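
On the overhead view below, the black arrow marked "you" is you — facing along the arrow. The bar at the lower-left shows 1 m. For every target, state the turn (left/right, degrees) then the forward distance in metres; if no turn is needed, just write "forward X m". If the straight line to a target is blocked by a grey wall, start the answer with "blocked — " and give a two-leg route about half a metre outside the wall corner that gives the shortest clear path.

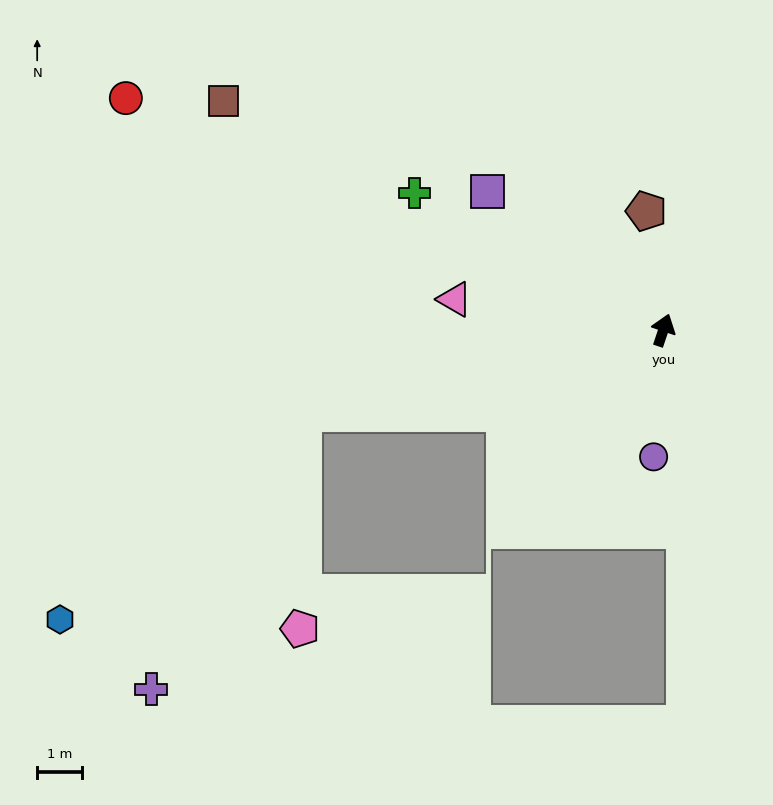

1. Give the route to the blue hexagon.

blocked — turn left 121°, forward 8.3 m, then turn left 28°, forward 7.2 m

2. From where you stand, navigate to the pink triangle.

turn left 100°, forward 4.7 m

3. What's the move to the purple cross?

blocked — turn left 121°, forward 8.3 m, then turn left 49°, forward 7.1 m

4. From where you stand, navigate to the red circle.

turn left 85°, forward 13.2 m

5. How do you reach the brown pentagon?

turn left 27°, forward 2.7 m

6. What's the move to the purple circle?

turn right 166°, forward 2.9 m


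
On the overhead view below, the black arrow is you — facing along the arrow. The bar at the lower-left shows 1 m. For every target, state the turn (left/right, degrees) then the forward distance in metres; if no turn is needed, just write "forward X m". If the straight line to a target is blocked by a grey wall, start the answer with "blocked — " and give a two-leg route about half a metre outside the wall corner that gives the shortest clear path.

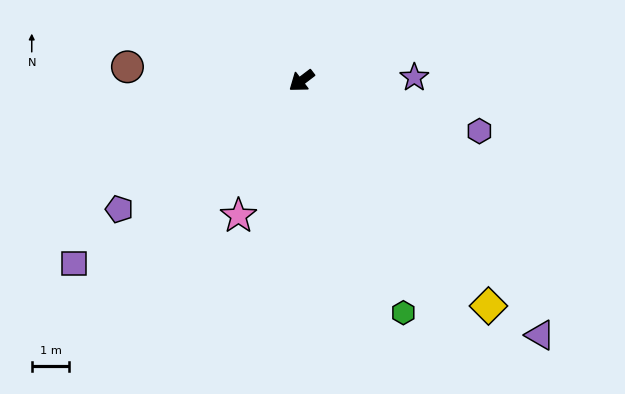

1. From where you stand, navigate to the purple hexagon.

turn left 127°, forward 4.9 m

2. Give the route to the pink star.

turn left 28°, forward 4.0 m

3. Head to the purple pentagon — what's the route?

turn right 2°, forward 5.9 m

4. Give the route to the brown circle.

turn right 42°, forward 4.6 m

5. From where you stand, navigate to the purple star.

turn left 144°, forward 3.0 m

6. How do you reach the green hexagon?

turn left 76°, forward 6.7 m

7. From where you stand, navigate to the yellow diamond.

turn left 92°, forward 7.8 m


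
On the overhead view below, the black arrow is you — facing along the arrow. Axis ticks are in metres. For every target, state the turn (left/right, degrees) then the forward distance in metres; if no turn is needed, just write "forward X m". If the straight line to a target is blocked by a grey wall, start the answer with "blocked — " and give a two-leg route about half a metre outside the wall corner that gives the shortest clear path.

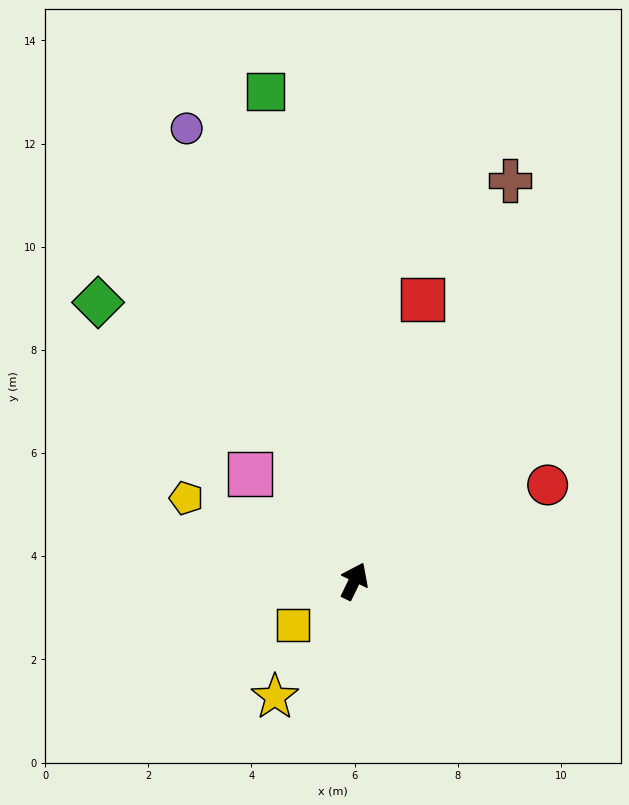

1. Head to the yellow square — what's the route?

turn left 152°, forward 1.5 m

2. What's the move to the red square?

turn left 12°, forward 5.6 m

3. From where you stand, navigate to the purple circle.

turn left 46°, forward 9.4 m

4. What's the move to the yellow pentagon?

turn left 90°, forward 3.6 m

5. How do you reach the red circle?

turn right 38°, forward 4.2 m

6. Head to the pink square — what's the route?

turn left 70°, forward 2.9 m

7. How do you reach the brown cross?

turn left 5°, forward 8.3 m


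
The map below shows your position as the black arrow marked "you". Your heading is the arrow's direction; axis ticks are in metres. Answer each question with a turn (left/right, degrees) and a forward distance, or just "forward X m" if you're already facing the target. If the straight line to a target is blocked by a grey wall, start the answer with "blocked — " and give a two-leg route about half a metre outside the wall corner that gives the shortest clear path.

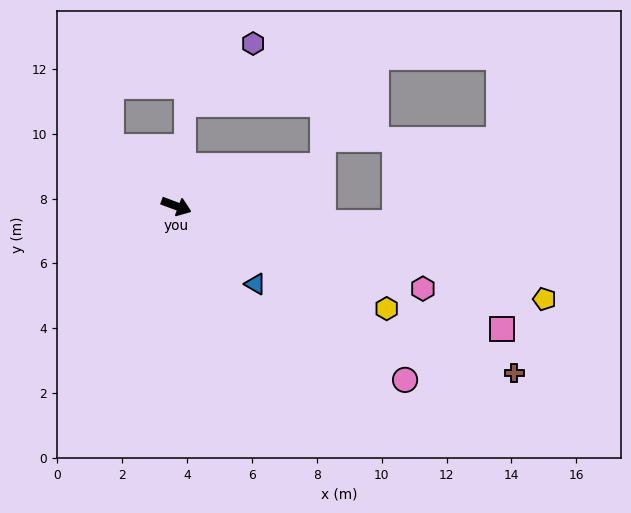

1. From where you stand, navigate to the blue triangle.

turn right 24°, forward 3.4 m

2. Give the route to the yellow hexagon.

turn right 5°, forward 7.2 m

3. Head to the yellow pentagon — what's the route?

turn left 6°, forward 11.7 m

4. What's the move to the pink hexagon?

turn left 2°, forward 8.0 m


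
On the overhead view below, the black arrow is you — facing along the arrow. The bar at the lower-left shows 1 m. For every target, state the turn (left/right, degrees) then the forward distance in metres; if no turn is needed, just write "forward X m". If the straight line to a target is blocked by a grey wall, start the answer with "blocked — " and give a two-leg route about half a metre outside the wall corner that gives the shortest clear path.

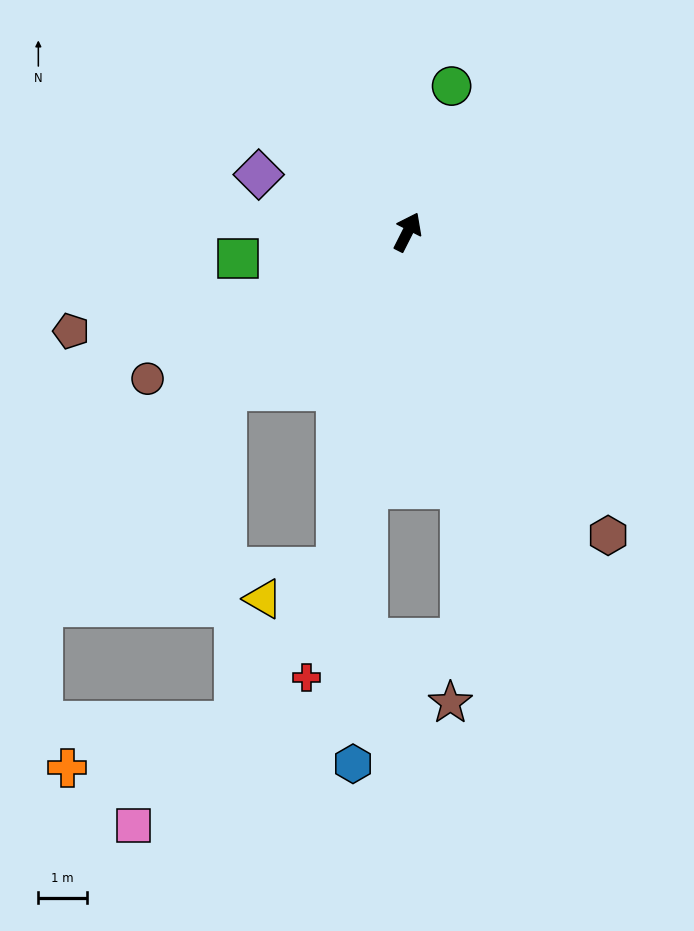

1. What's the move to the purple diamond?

turn left 96°, forward 3.3 m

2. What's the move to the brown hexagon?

turn right 120°, forward 7.5 m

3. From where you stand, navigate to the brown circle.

turn left 146°, forward 6.2 m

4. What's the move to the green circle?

turn left 10°, forward 3.2 m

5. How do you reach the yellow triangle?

blocked — turn right 165°, forward 7.1 m, then turn right 55°, forward 1.7 m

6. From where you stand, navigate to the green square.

turn left 126°, forward 3.6 m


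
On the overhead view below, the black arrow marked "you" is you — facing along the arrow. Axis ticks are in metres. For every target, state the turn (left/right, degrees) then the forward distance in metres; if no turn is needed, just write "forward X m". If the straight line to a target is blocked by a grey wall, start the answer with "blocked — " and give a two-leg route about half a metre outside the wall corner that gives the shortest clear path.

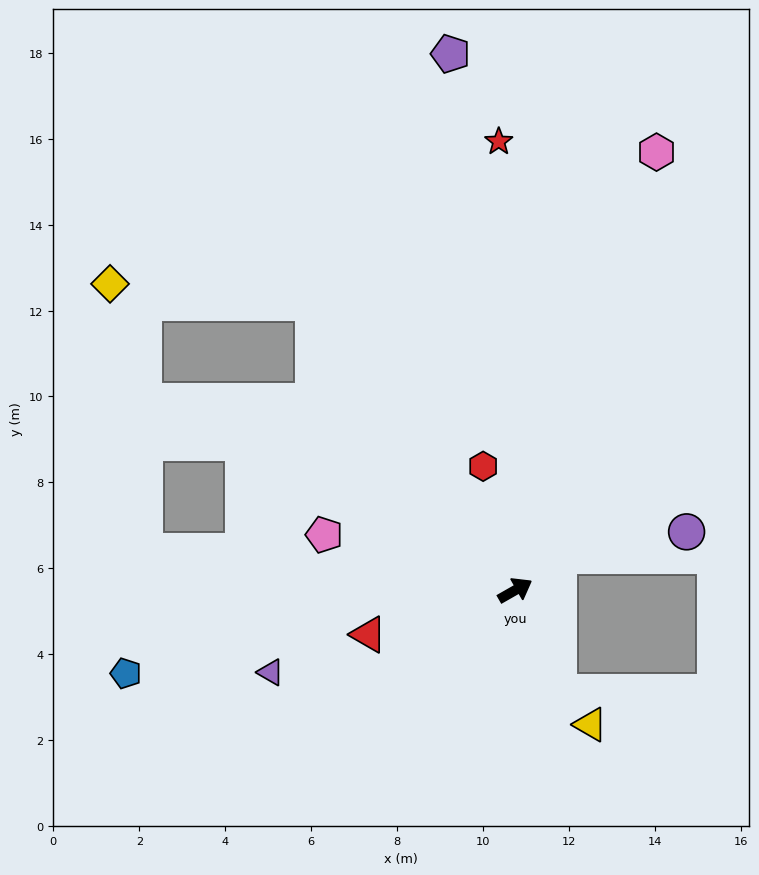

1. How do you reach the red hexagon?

turn left 75°, forward 3.0 m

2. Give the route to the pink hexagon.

turn left 42°, forward 10.7 m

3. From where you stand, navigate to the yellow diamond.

blocked — turn left 95°, forward 8.2 m, then turn left 50°, forward 4.7 m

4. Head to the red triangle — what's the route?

turn left 167°, forward 3.6 m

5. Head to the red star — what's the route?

turn left 62°, forward 10.4 m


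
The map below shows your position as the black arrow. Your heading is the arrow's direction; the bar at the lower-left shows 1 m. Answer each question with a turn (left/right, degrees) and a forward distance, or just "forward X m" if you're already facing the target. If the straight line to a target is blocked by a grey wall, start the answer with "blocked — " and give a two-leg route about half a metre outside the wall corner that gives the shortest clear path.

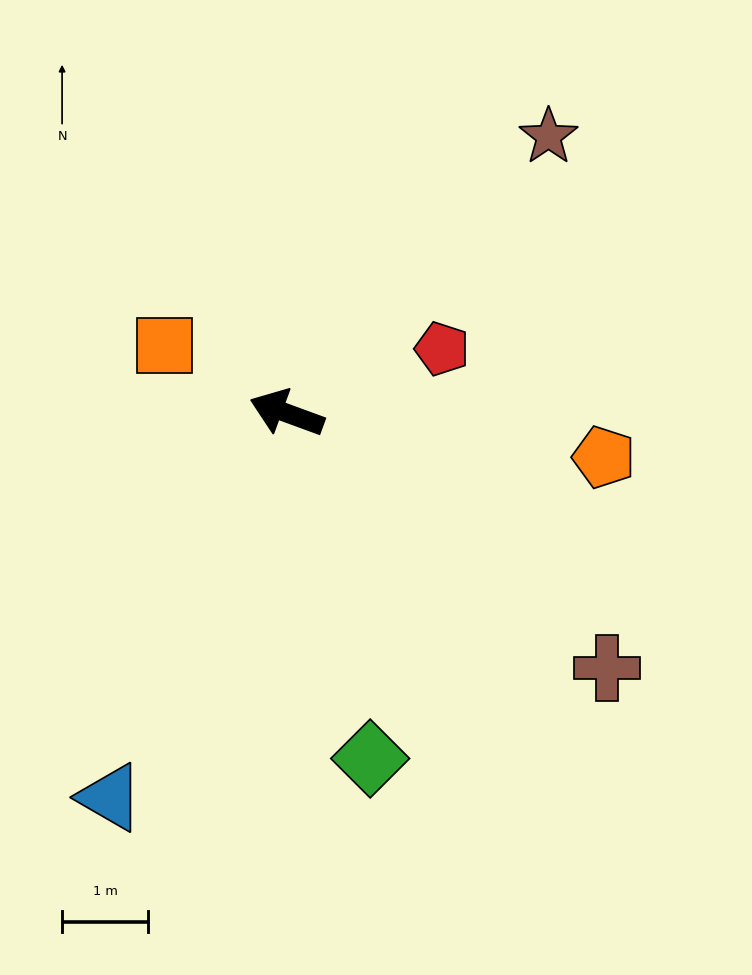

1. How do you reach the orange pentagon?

turn right 168°, forward 3.7 m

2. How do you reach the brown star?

turn right 113°, forward 4.4 m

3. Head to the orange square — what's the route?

turn right 9°, forward 1.6 m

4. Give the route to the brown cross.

turn left 162°, forward 4.7 m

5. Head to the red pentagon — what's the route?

turn right 137°, forward 1.9 m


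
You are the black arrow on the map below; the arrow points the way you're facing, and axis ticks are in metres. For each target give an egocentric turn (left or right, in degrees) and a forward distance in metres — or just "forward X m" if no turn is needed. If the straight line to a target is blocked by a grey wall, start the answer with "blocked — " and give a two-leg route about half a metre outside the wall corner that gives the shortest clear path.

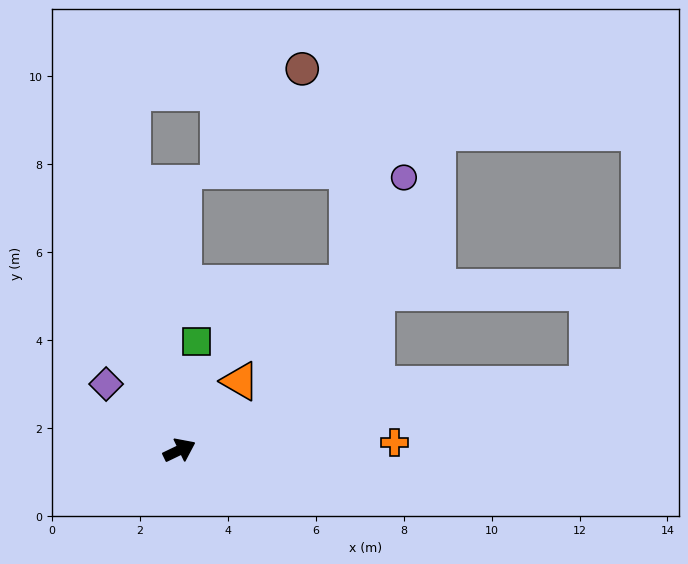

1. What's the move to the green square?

turn left 55°, forward 2.5 m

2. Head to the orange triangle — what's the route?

turn left 23°, forward 2.1 m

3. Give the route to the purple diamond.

turn left 112°, forward 2.2 m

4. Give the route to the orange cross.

turn right 24°, forward 4.9 m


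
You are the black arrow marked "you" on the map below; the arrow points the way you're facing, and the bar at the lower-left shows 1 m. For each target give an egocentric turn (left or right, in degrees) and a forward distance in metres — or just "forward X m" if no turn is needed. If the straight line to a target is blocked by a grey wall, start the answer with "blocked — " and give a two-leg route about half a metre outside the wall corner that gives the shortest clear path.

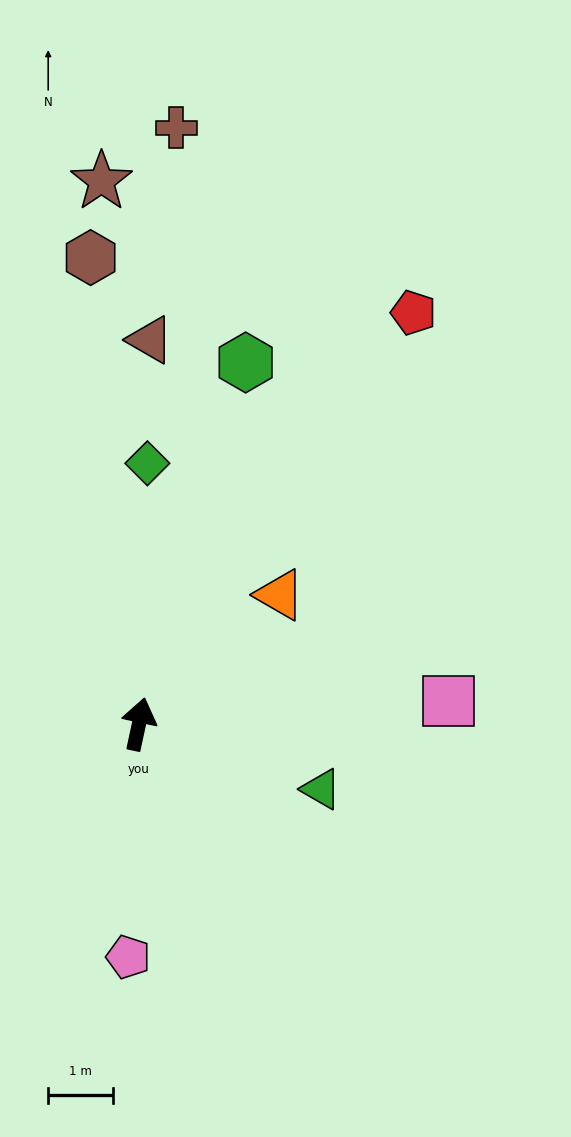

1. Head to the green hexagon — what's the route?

turn right 4°, forward 5.9 m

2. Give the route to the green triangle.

turn right 98°, forward 3.0 m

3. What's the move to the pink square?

turn right 74°, forward 4.8 m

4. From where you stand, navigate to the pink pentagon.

turn right 171°, forward 3.6 m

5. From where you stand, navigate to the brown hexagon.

turn left 18°, forward 7.3 m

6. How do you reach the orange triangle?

turn right 35°, forward 3.0 m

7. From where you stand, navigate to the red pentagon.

turn right 22°, forward 7.7 m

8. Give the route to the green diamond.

turn left 10°, forward 4.0 m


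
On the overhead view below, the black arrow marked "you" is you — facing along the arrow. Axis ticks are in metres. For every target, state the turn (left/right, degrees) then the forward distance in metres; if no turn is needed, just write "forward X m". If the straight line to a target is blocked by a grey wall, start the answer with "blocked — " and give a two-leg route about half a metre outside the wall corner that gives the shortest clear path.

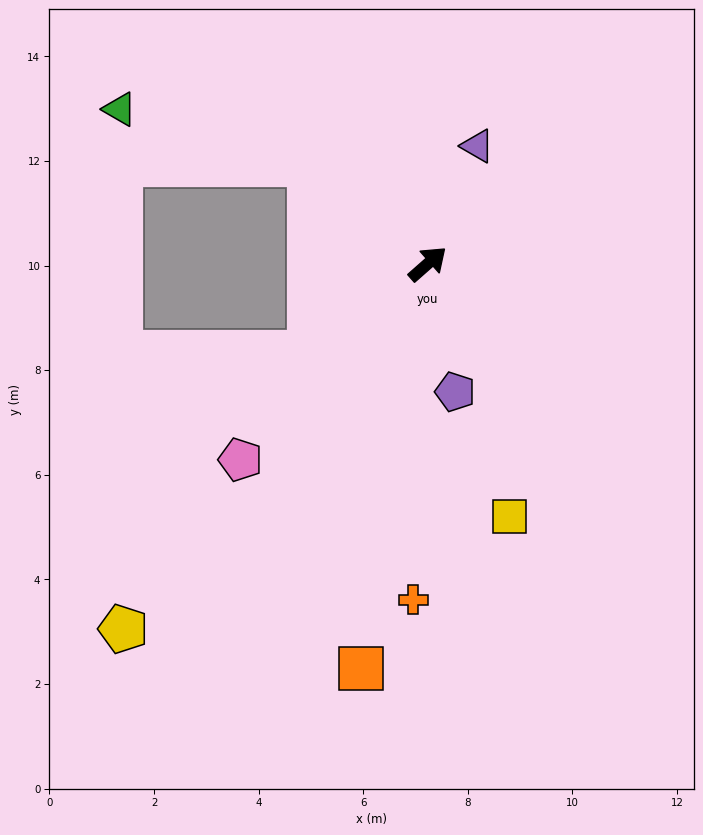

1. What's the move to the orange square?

turn right 141°, forward 7.8 m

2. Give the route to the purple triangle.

turn left 26°, forward 2.4 m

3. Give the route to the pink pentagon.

turn right 175°, forward 5.2 m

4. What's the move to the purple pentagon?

turn right 119°, forward 2.5 m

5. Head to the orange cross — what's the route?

turn right 134°, forward 6.4 m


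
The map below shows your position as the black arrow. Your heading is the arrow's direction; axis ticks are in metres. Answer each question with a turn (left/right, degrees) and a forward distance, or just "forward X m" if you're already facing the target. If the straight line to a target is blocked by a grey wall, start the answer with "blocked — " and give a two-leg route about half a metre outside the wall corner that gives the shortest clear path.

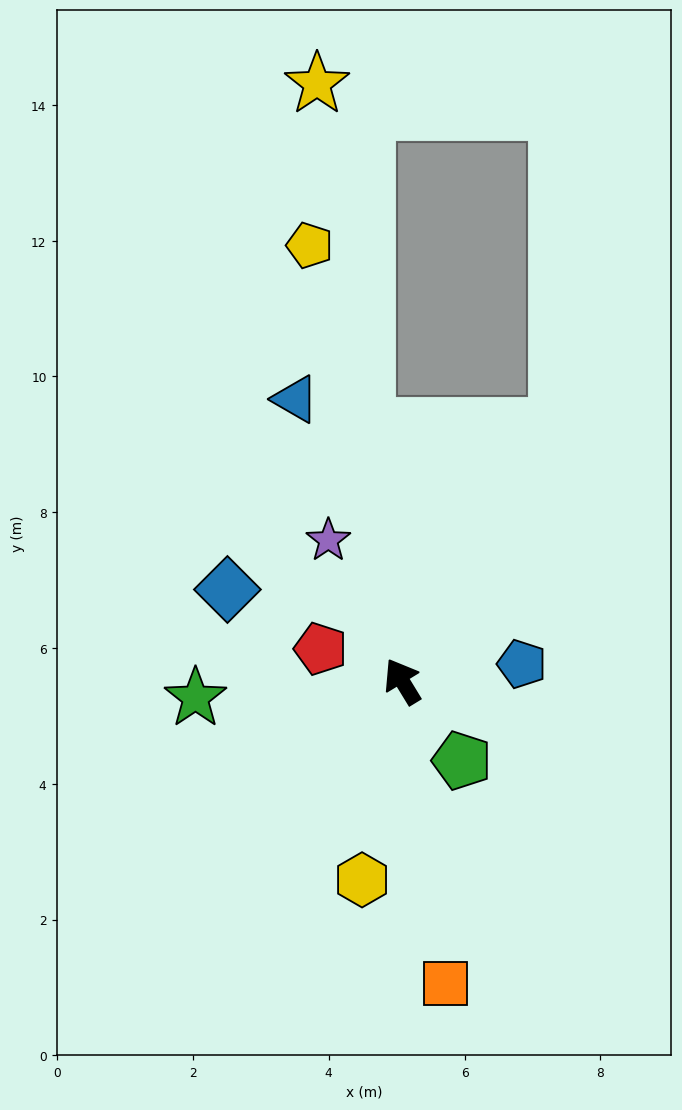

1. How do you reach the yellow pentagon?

turn right 19°, forward 6.6 m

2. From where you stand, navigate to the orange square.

turn left 157°, forward 4.5 m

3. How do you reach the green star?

turn left 63°, forward 3.1 m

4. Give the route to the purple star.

turn right 4°, forward 2.3 m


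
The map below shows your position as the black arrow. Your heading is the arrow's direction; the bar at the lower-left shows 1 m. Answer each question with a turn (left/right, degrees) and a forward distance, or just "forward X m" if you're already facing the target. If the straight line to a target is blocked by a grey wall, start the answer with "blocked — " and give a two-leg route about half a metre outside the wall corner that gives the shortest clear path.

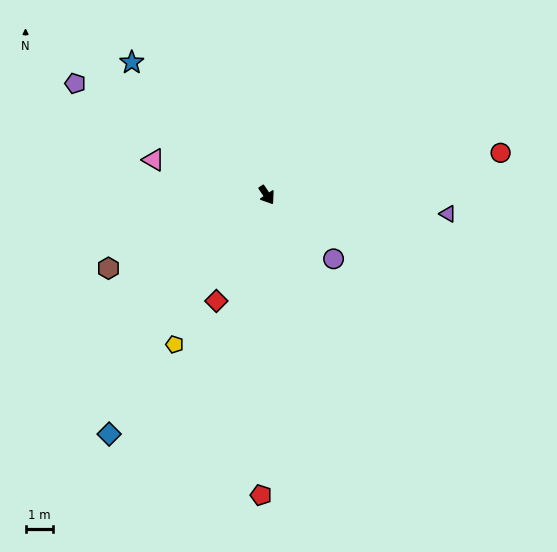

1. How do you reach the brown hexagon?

turn right 99°, forward 6.4 m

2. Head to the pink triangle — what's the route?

turn right 141°, forward 4.4 m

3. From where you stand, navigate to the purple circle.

turn left 12°, forward 3.4 m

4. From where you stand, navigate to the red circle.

turn left 66°, forward 8.7 m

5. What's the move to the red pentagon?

turn right 35°, forward 11.0 m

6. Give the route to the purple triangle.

turn left 50°, forward 6.7 m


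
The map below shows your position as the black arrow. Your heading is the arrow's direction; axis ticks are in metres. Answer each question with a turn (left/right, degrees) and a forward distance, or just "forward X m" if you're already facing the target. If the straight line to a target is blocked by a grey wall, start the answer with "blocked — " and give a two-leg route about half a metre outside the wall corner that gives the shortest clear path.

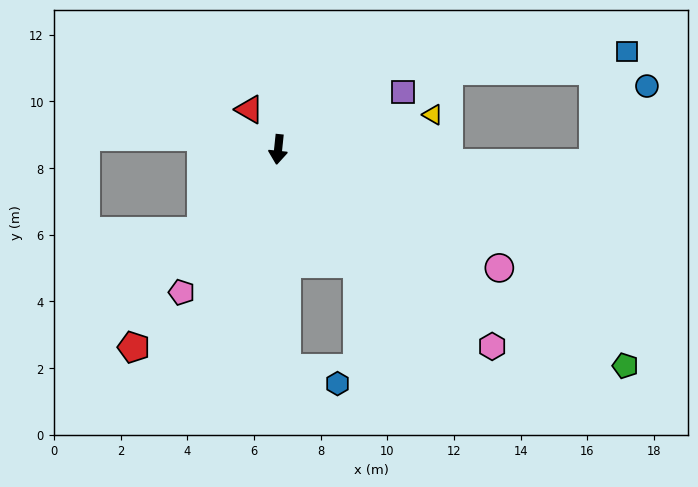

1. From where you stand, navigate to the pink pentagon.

turn right 28°, forward 5.2 m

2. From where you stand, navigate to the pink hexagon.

turn left 53°, forward 8.7 m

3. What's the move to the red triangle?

turn right 138°, forward 1.5 m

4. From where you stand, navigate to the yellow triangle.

turn left 109°, forward 4.8 m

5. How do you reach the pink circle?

turn left 68°, forward 7.5 m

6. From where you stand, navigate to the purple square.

turn left 121°, forward 4.1 m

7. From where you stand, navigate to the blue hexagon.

blocked — turn left 8°, forward 6.6 m, then turn left 70°, forward 1.6 m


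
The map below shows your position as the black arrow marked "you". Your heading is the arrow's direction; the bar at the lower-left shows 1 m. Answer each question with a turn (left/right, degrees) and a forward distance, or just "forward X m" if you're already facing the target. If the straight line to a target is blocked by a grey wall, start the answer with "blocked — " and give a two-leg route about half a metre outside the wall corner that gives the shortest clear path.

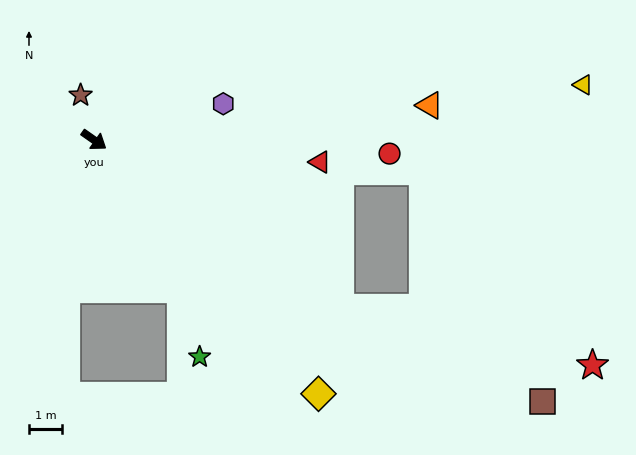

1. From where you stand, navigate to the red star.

blocked — forward 8.9 m, then turn left 22°, forward 7.8 m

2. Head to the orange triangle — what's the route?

turn left 41°, forward 10.1 m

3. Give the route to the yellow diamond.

turn right 14°, forward 10.2 m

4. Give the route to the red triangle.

turn left 29°, forward 6.8 m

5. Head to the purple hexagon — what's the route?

turn left 51°, forward 4.0 m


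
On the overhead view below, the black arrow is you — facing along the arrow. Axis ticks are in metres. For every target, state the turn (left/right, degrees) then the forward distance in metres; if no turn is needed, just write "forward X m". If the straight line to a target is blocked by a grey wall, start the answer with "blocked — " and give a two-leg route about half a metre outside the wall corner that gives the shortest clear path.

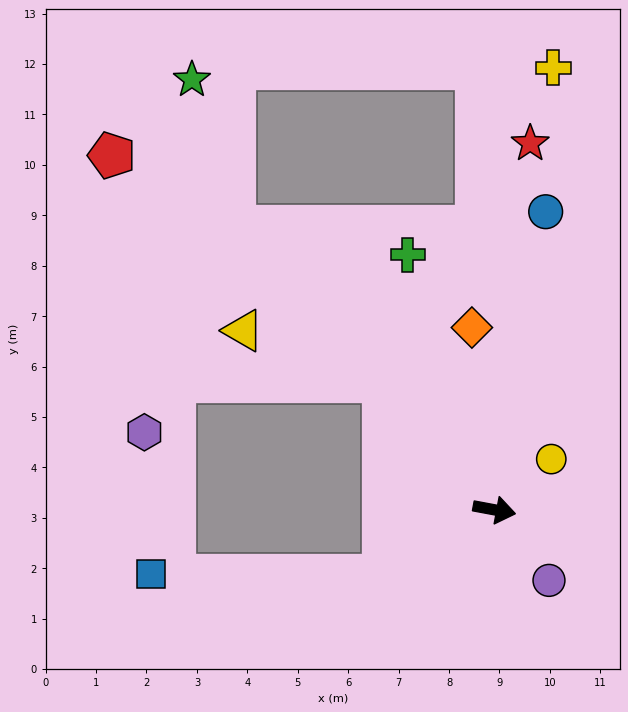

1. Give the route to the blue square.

blocked — turn right 138°, forward 2.5 m, then turn right 32°, forward 4.6 m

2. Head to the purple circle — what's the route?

turn right 42°, forward 1.8 m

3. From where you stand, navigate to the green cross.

turn left 119°, forward 5.3 m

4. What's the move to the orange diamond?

turn left 108°, forward 3.6 m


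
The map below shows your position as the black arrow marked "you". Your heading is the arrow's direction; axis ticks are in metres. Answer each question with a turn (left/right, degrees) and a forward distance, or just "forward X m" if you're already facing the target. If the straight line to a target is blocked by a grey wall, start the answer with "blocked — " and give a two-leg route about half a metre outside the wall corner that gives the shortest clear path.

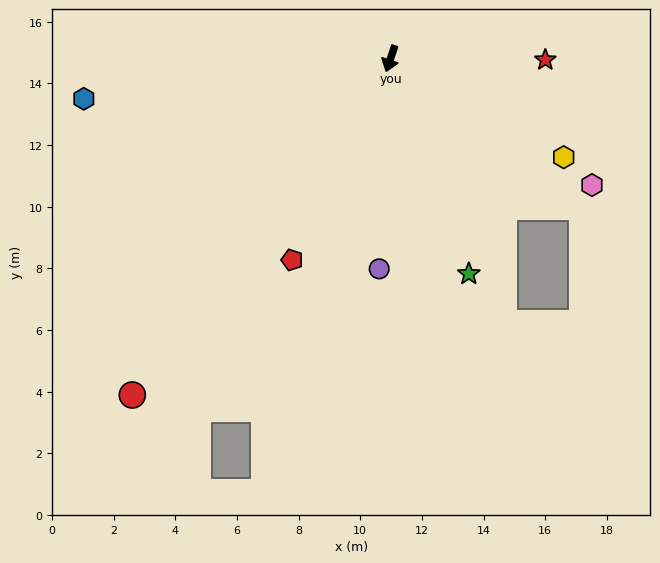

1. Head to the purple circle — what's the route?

turn left 16°, forward 6.8 m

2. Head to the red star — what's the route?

turn left 108°, forward 5.0 m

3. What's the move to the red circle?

turn right 19°, forward 13.8 m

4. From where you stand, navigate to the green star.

turn left 39°, forward 7.4 m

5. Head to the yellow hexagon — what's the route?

turn left 79°, forward 6.5 m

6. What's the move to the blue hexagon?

turn right 64°, forward 10.0 m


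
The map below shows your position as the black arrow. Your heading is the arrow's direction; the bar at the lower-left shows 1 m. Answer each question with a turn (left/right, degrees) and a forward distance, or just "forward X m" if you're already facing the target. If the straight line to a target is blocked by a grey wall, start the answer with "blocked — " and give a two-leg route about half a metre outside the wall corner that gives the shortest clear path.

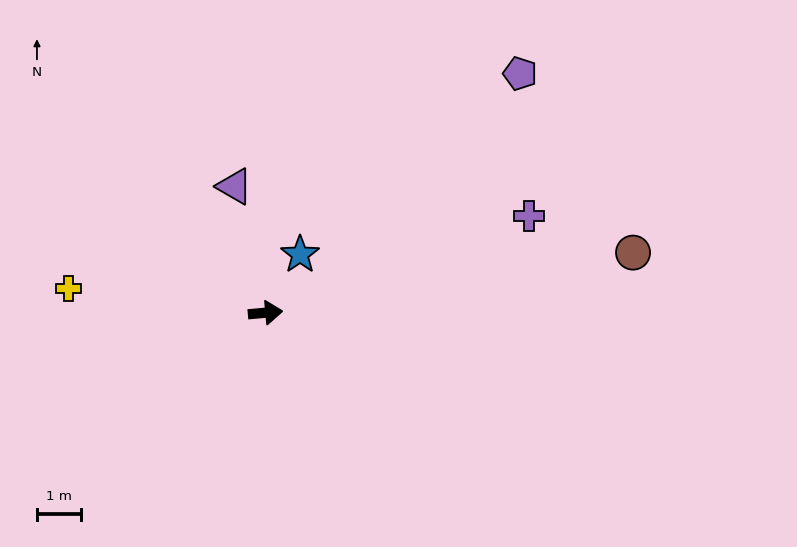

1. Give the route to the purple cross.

turn left 15°, forward 6.4 m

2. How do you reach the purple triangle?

turn left 99°, forward 3.0 m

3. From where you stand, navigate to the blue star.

turn left 54°, forward 1.6 m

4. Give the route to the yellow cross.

turn left 168°, forward 4.6 m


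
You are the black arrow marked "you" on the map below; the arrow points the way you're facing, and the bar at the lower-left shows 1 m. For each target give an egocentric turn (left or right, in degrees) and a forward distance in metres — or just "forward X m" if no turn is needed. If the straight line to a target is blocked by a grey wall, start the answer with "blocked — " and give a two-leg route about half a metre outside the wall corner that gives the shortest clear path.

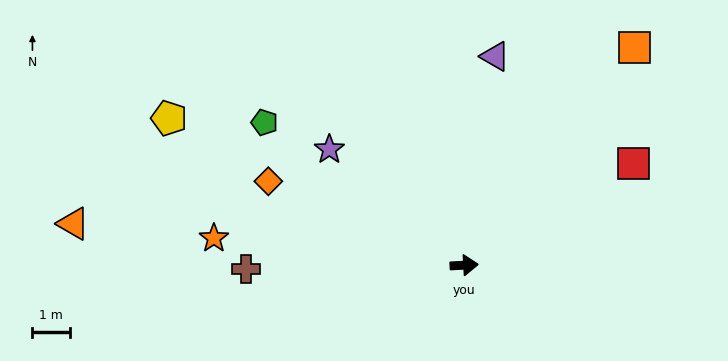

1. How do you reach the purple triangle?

turn left 78°, forward 5.6 m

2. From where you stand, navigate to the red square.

turn left 28°, forward 5.2 m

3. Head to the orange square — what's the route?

turn left 49°, forward 7.4 m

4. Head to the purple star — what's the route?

turn left 136°, forward 4.7 m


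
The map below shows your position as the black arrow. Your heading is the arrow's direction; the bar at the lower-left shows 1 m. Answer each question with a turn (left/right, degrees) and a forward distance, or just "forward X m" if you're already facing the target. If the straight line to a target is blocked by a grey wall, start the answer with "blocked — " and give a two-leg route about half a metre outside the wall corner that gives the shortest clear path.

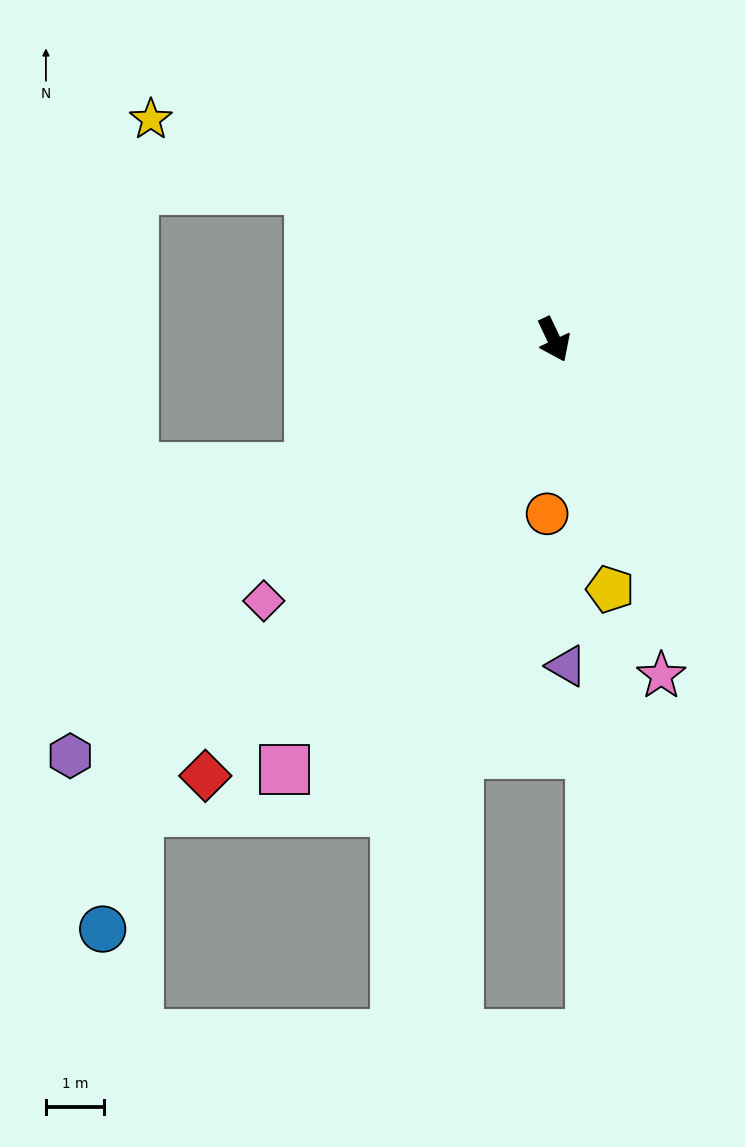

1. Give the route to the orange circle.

turn right 28°, forward 3.0 m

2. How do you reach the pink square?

turn right 57°, forward 8.7 m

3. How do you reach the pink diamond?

turn right 73°, forward 6.7 m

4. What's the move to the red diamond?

turn right 64°, forward 9.6 m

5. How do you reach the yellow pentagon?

turn right 13°, forward 4.4 m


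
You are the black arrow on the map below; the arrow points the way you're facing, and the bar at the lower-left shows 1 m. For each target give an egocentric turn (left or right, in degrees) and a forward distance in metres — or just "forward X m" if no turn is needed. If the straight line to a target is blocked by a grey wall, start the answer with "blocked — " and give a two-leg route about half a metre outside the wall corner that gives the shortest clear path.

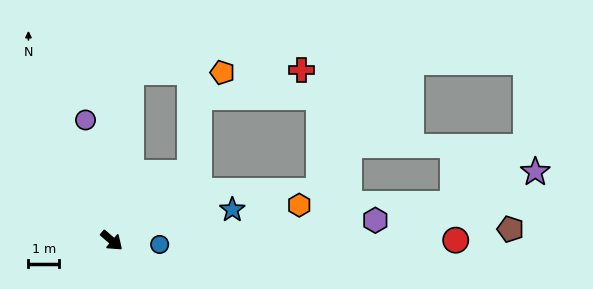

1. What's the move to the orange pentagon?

blocked — turn left 124°, forward 5.5 m, then turn right 83°, forward 3.0 m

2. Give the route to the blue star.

turn left 55°, forward 4.1 m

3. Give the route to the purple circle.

turn left 143°, forward 4.0 m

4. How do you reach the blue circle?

turn left 36°, forward 1.6 m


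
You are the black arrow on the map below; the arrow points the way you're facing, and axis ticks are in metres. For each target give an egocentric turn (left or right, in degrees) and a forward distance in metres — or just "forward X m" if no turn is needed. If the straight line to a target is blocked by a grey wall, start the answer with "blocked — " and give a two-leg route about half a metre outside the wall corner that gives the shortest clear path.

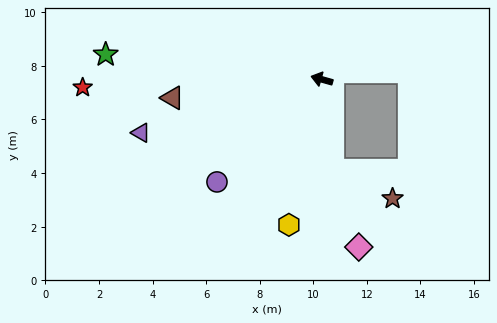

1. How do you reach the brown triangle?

turn left 23°, forward 5.6 m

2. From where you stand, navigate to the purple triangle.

turn left 32°, forward 7.0 m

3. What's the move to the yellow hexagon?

turn left 93°, forward 5.6 m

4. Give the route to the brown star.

blocked — turn left 113°, forward 3.4 m, then turn left 57°, forward 2.5 m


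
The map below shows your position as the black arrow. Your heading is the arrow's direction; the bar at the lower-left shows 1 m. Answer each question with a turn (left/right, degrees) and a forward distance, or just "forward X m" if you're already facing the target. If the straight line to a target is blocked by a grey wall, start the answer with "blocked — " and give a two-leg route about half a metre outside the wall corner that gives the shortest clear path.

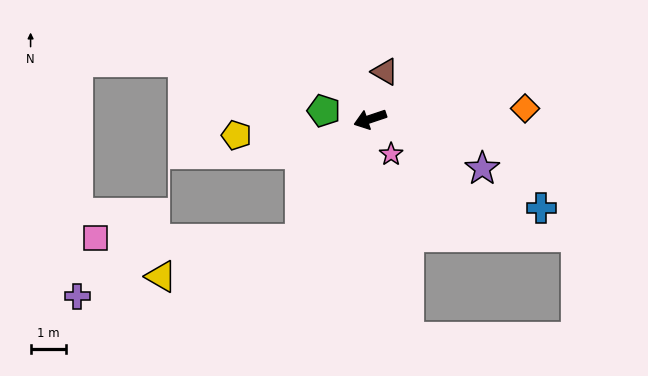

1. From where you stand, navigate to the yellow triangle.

blocked — turn left 41°, forward 3.9 m, then turn right 45°, forward 4.1 m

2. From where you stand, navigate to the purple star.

turn left 138°, forward 3.5 m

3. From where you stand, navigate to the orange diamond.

turn left 165°, forward 4.4 m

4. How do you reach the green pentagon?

turn right 29°, forward 1.3 m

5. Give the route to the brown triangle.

turn right 126°, forward 1.4 m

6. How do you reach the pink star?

turn left 102°, forward 1.2 m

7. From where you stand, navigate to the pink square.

blocked — turn left 41°, forward 3.9 m, then turn right 60°, forward 5.8 m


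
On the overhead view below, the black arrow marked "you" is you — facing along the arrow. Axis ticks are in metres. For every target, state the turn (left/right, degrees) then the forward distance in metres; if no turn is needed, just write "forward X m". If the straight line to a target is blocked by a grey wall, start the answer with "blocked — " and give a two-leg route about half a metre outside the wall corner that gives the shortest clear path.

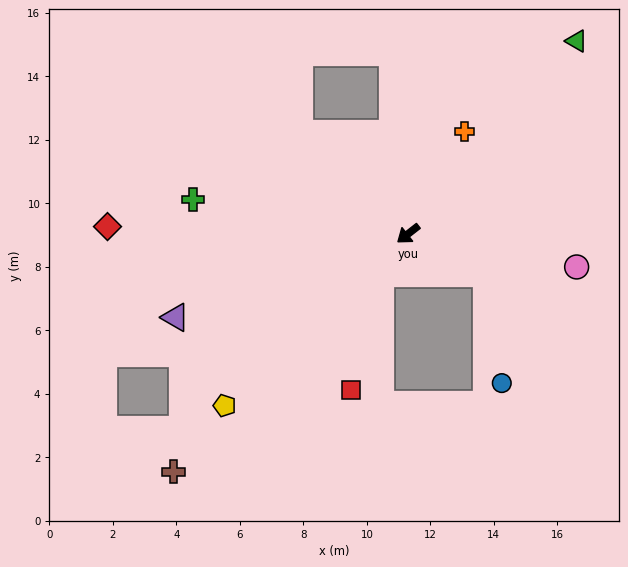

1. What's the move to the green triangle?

turn right 169°, forward 8.1 m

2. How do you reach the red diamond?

turn right 39°, forward 9.5 m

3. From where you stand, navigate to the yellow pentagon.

turn left 5°, forward 7.9 m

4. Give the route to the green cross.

turn right 47°, forward 6.9 m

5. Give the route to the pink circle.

turn left 131°, forward 5.4 m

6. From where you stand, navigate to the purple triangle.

turn right 18°, forward 7.8 m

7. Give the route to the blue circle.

blocked — turn left 115°, forward 2.8 m, then turn right 55°, forward 3.5 m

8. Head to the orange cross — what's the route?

turn right 157°, forward 3.7 m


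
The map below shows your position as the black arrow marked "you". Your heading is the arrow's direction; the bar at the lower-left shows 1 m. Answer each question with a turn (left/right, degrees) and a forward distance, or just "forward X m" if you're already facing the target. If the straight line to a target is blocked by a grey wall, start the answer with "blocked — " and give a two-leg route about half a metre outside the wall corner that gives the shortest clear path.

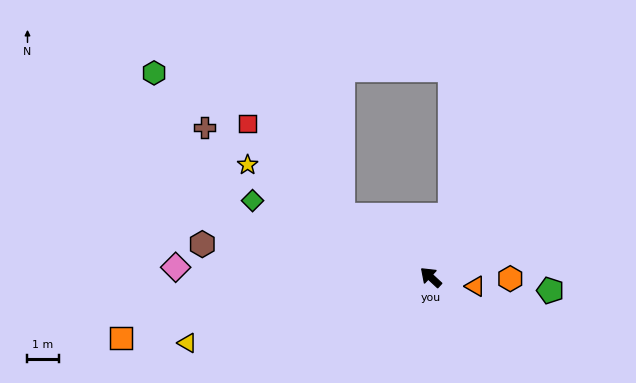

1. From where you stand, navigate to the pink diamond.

turn left 41°, forward 8.2 m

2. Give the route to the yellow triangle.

turn left 58°, forward 8.1 m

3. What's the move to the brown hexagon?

turn left 35°, forward 7.4 m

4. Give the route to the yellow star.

turn left 11°, forward 6.9 m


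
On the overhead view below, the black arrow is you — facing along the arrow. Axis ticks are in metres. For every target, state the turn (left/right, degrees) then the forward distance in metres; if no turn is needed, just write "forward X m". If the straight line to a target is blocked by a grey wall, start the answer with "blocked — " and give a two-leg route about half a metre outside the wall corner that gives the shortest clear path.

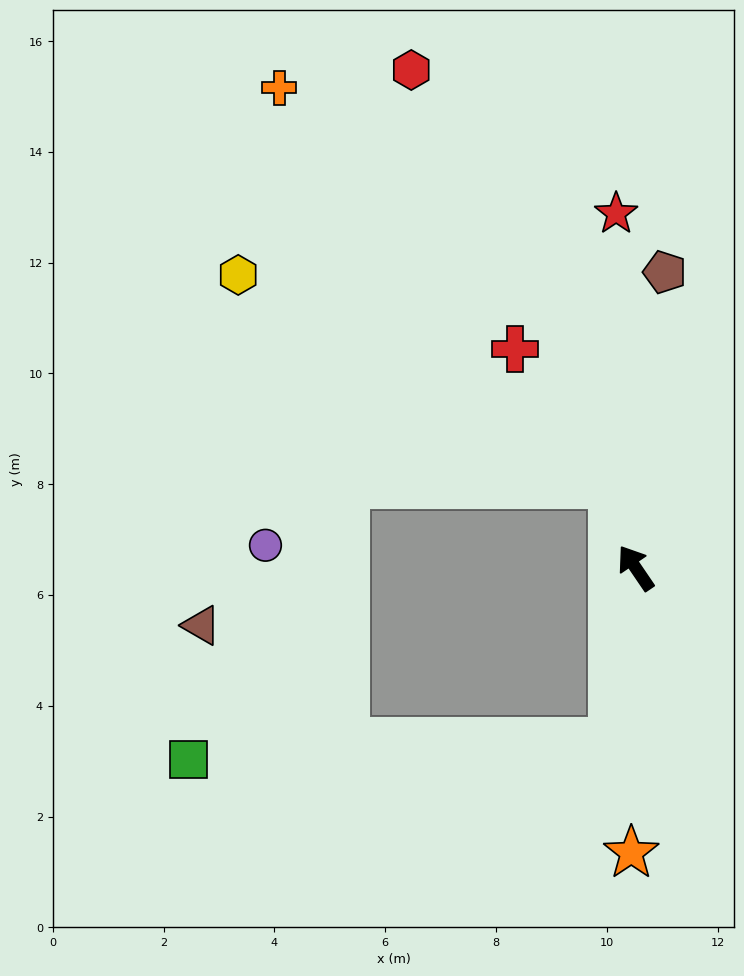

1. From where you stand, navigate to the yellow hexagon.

blocked — turn right 18°, forward 1.6 m, then turn left 44°, forward 7.7 m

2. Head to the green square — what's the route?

blocked — turn left 138°, forward 3.2 m, then turn right 80°, forward 7.7 m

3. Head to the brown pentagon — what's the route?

turn right 40°, forward 5.4 m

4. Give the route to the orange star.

turn left 145°, forward 5.1 m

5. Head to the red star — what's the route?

turn right 31°, forward 6.4 m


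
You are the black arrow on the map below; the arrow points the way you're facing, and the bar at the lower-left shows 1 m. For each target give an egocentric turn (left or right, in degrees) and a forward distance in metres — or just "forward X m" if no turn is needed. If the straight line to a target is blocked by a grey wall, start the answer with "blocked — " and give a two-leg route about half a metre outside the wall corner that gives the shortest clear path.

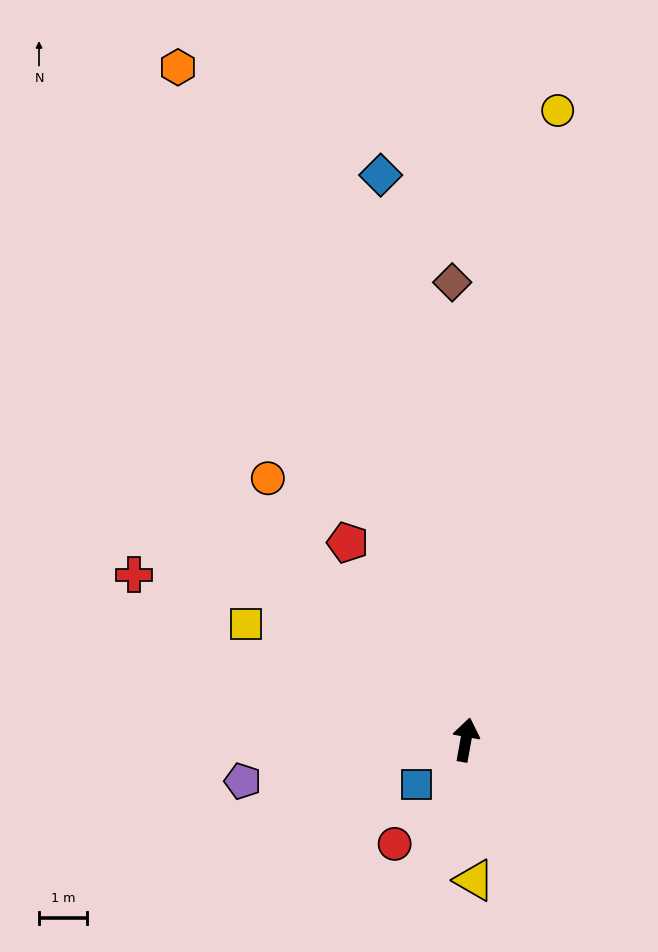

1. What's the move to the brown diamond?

turn left 12°, forward 9.5 m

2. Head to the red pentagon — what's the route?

turn left 41°, forward 4.8 m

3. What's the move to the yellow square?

turn left 72°, forward 5.2 m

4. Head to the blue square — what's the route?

turn left 142°, forward 1.4 m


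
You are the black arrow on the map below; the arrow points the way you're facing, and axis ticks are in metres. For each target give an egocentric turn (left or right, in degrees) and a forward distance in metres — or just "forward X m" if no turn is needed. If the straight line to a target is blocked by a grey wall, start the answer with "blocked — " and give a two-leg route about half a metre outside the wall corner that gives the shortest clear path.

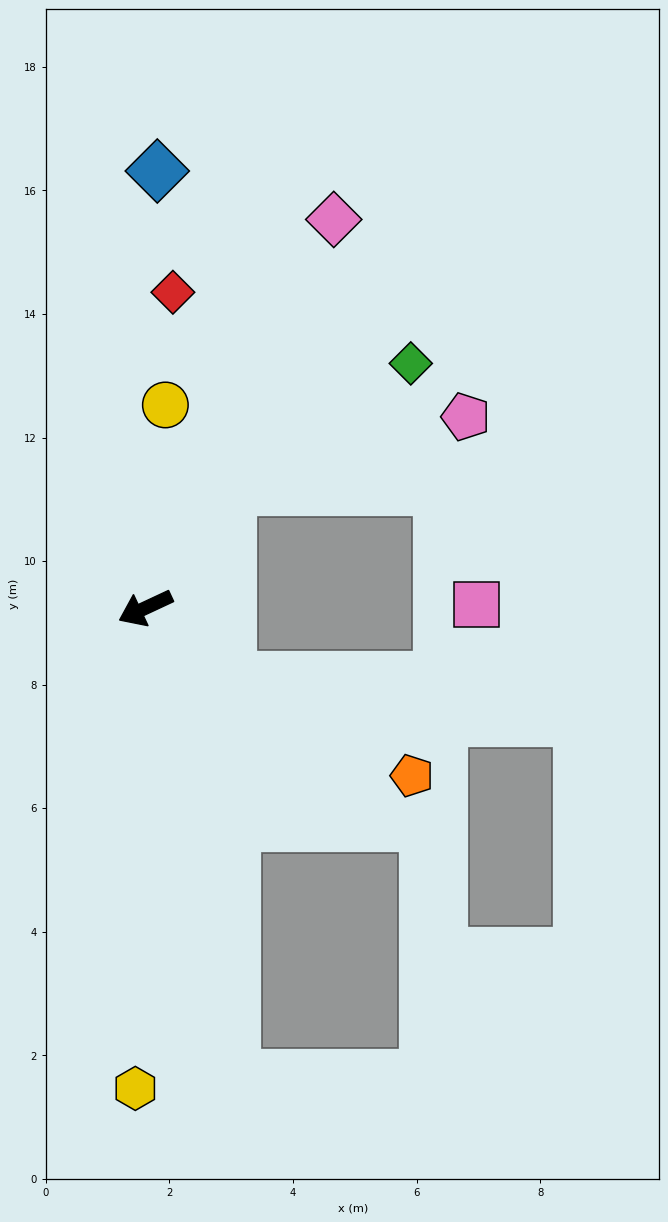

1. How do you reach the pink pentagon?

blocked — turn right 151°, forward 2.4 m, then turn right 37°, forward 4.0 m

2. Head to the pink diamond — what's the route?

turn right 141°, forward 7.0 m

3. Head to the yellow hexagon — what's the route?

turn left 64°, forward 7.8 m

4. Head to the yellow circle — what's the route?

turn right 121°, forward 3.3 m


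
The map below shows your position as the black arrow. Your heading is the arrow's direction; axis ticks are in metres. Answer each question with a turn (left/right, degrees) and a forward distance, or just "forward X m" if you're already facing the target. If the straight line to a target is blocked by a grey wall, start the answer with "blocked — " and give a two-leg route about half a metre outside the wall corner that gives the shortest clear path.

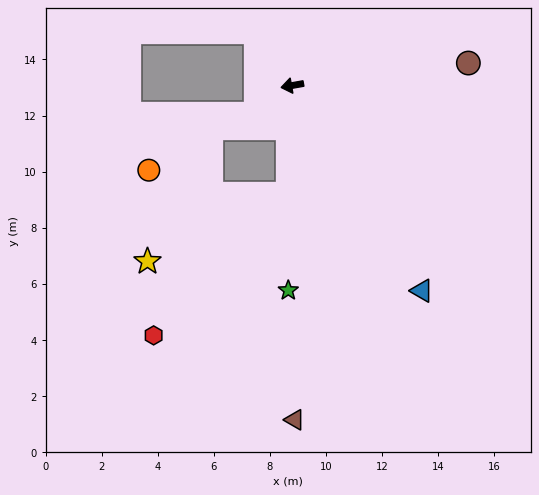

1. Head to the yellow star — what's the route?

blocked — turn left 77°, forward 3.9 m, then turn right 61°, forward 5.5 m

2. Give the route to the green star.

turn left 79°, forward 7.3 m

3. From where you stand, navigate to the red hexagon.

blocked — turn left 77°, forward 3.9 m, then turn right 40°, forward 6.9 m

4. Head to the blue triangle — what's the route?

turn left 112°, forward 8.7 m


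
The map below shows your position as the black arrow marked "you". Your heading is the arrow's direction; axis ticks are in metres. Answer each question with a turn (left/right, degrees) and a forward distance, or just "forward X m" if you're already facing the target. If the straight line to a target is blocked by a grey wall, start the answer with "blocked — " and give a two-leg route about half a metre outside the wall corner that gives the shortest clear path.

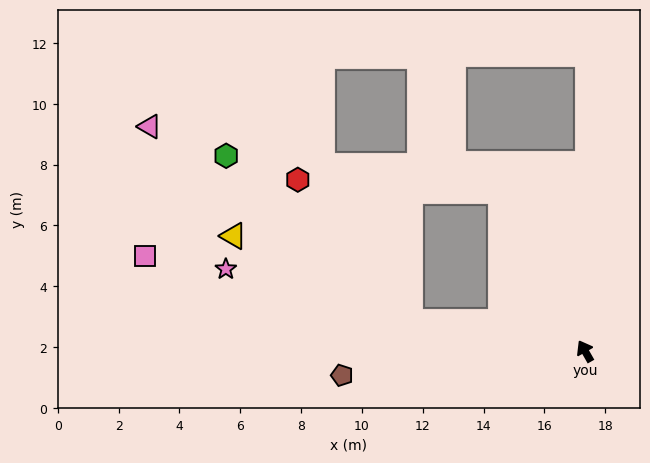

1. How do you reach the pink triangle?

blocked — turn left 51°, forward 5.8 m, then turn right 27°, forward 10.7 m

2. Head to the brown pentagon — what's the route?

turn left 66°, forward 8.0 m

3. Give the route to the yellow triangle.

blocked — turn left 51°, forward 5.8 m, then turn right 16°, forward 6.4 m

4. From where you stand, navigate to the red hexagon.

blocked — turn left 51°, forward 5.8 m, then turn right 42°, forward 5.9 m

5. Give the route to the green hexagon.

blocked — turn left 51°, forward 5.8 m, then turn right 33°, forward 8.1 m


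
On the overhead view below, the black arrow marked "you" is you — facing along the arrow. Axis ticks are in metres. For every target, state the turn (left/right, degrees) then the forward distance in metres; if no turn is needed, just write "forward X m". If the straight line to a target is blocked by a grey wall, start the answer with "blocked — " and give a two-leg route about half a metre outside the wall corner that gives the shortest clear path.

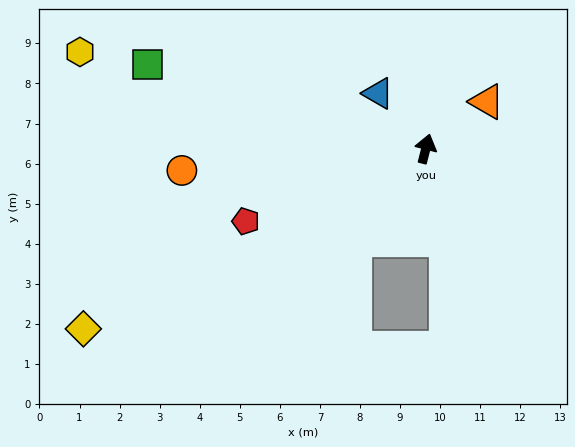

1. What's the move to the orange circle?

turn left 109°, forward 6.1 m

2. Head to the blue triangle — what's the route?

turn left 55°, forward 1.8 m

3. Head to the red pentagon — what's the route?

turn left 126°, forward 4.8 m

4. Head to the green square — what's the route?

turn left 87°, forward 7.3 m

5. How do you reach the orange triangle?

turn right 38°, forward 1.9 m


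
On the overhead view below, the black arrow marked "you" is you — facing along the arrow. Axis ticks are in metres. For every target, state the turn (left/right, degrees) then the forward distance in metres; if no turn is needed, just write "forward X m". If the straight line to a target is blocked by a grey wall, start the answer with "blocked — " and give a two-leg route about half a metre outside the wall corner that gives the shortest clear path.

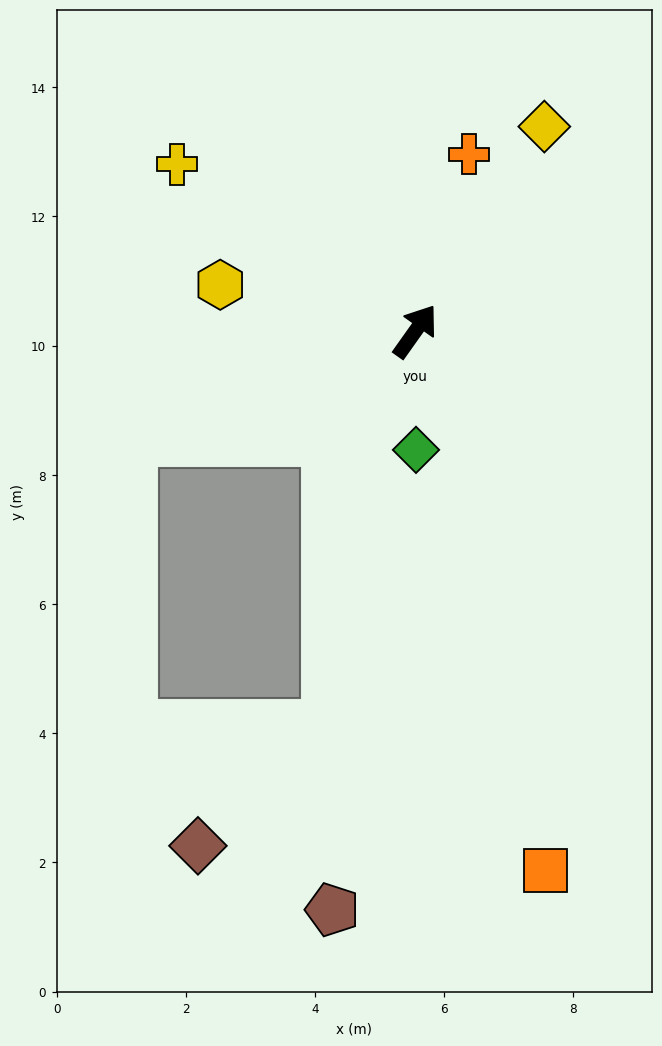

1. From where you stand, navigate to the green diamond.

turn right 144°, forward 1.8 m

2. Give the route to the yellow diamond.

turn left 3°, forward 3.7 m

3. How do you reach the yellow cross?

turn left 90°, forward 4.5 m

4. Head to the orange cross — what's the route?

turn left 18°, forward 2.9 m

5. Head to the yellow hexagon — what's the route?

turn left 112°, forward 3.1 m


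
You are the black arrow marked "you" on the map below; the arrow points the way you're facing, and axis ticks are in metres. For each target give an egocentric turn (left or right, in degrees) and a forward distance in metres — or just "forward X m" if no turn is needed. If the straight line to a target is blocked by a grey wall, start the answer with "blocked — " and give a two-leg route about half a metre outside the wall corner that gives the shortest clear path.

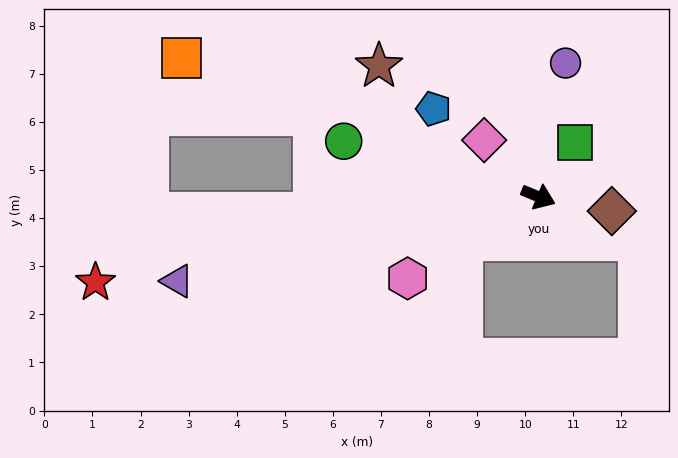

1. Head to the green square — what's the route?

turn left 78°, forward 1.4 m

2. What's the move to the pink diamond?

turn left 156°, forward 1.6 m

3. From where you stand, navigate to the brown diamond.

turn left 11°, forward 1.6 m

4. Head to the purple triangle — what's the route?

turn right 144°, forward 7.7 m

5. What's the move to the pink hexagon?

turn right 126°, forward 3.2 m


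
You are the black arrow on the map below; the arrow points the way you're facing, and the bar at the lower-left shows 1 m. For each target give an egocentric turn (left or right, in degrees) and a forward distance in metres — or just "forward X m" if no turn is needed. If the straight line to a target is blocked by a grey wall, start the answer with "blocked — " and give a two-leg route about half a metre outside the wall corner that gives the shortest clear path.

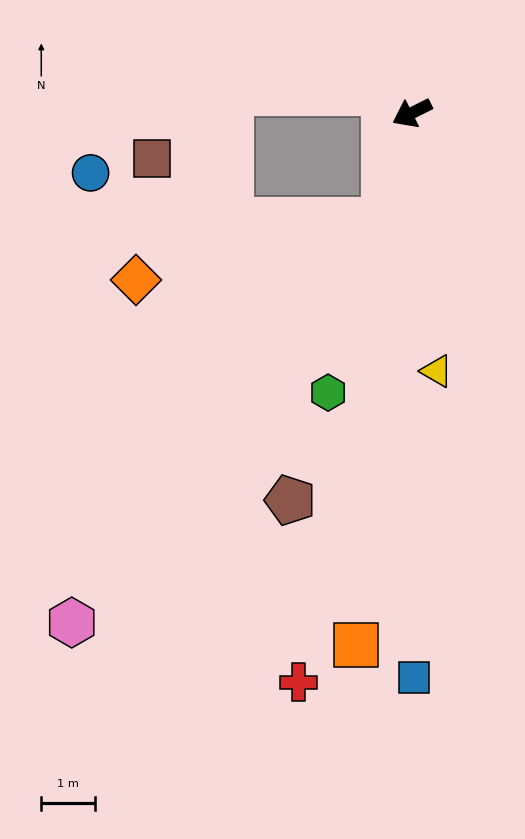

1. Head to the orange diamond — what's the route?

blocked — turn left 49°, forward 2.1 m, then turn right 62°, forward 4.8 m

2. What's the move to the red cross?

turn left 52°, forward 10.8 m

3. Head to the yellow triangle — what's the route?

turn left 69°, forward 4.8 m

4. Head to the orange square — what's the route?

turn left 57°, forward 10.0 m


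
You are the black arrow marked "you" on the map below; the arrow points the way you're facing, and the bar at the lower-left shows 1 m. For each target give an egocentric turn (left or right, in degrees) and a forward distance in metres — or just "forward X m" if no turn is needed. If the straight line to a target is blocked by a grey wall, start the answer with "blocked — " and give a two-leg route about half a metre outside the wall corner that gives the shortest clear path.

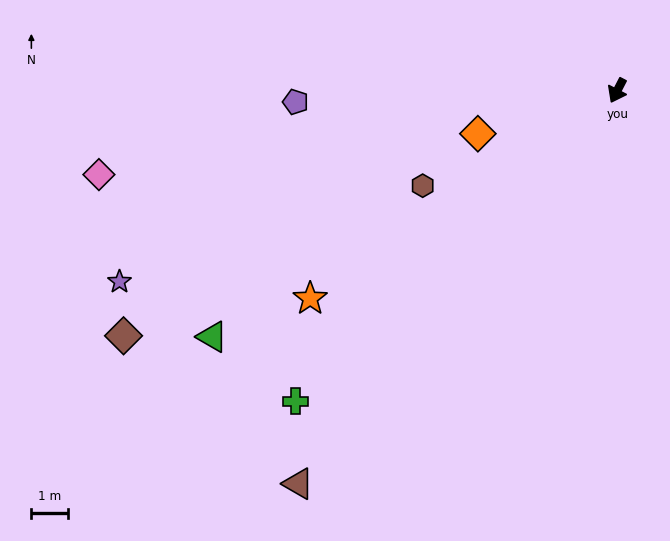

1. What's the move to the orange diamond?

turn right 46°, forward 4.0 m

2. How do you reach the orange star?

turn right 29°, forward 10.2 m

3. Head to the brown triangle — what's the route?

turn right 12°, forward 14.0 m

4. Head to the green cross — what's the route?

turn right 19°, forward 12.4 m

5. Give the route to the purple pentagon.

turn right 61°, forward 8.9 m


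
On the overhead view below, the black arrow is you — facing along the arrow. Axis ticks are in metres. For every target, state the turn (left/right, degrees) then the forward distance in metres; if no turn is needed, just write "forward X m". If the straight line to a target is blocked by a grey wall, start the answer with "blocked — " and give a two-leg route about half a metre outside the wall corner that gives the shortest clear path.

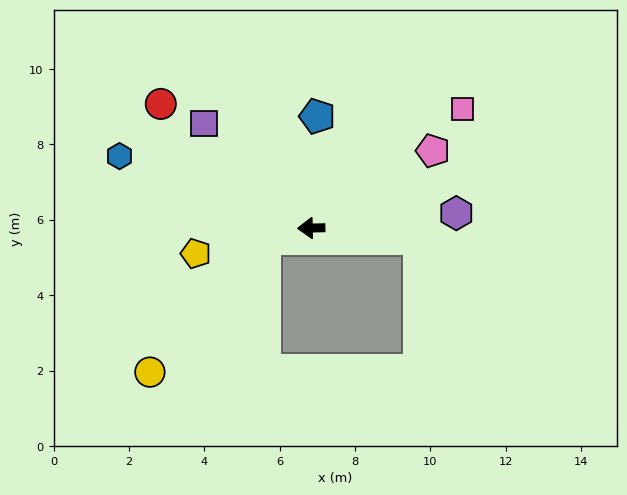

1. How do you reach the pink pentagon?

turn right 149°, forward 3.8 m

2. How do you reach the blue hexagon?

turn right 22°, forward 5.4 m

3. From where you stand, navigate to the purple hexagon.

turn right 175°, forward 3.9 m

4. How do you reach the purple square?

turn right 45°, forward 4.0 m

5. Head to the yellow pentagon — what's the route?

turn left 11°, forward 3.1 m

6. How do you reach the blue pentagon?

turn right 94°, forward 3.0 m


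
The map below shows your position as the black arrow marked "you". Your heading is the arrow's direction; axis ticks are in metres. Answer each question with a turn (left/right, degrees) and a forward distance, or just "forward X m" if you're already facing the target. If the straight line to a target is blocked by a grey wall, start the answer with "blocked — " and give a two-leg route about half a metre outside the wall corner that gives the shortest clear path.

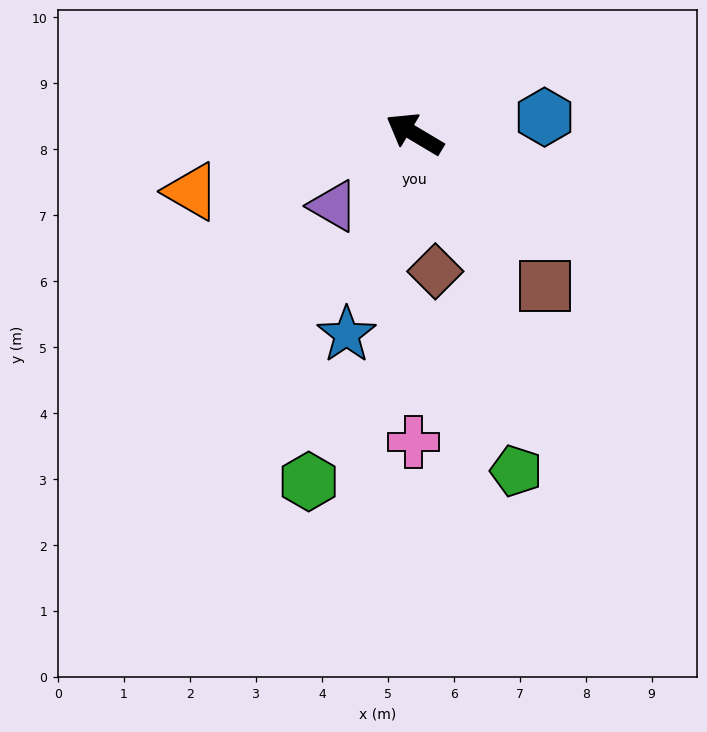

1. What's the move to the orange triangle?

turn left 45°, forward 3.5 m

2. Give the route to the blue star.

turn left 102°, forward 3.2 m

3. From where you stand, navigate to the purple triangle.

turn left 72°, forward 1.6 m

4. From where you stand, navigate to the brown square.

turn left 161°, forward 3.0 m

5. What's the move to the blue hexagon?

turn right 142°, forward 2.0 m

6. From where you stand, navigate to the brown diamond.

turn left 129°, forward 2.1 m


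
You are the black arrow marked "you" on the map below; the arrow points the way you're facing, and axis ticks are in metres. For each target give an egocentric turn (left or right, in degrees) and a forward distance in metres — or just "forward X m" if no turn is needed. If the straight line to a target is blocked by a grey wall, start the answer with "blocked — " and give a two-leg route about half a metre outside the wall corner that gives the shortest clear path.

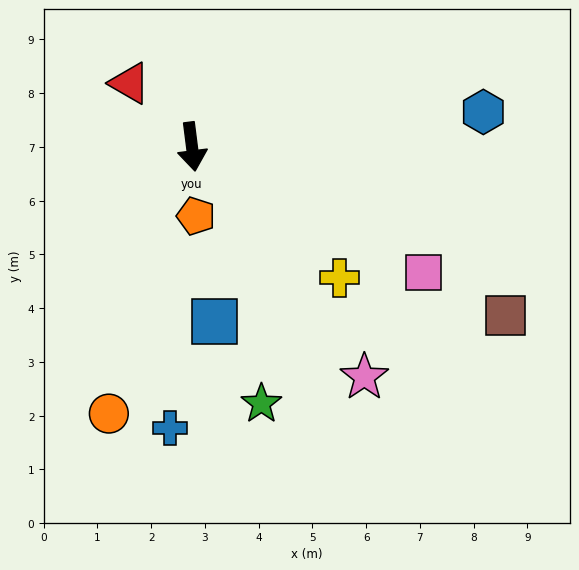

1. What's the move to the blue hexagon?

turn left 90°, forward 5.5 m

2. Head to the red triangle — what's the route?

turn right 143°, forward 1.7 m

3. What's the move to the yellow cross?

turn left 41°, forward 3.7 m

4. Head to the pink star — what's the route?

turn left 30°, forward 5.4 m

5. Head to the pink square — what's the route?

turn left 54°, forward 4.9 m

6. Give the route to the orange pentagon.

turn right 4°, forward 1.3 m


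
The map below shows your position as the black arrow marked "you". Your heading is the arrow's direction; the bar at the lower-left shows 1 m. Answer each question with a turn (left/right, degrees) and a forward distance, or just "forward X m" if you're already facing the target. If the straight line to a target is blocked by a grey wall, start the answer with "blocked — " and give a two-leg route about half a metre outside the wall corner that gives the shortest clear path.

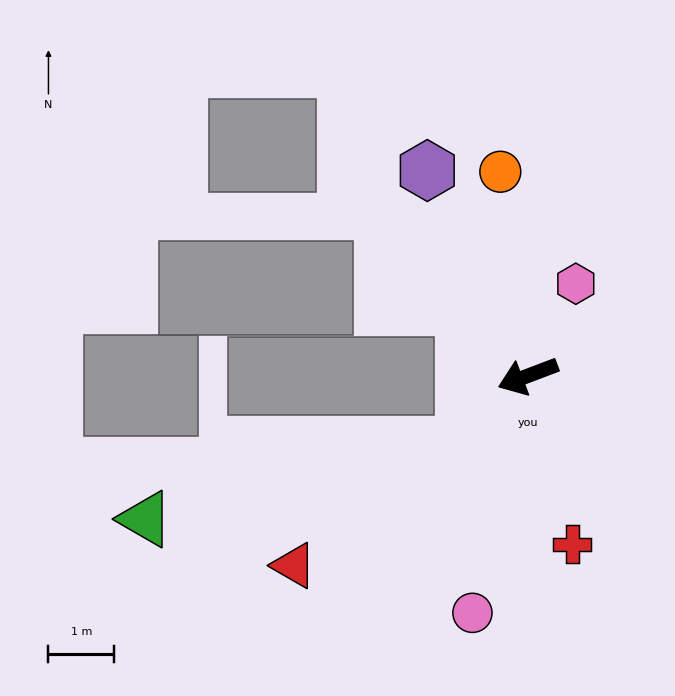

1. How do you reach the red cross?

turn left 84°, forward 2.6 m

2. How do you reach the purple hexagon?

turn right 85°, forward 3.5 m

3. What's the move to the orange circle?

turn right 103°, forward 3.1 m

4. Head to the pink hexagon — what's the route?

turn right 138°, forward 1.6 m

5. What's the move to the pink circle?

turn left 56°, forward 3.7 m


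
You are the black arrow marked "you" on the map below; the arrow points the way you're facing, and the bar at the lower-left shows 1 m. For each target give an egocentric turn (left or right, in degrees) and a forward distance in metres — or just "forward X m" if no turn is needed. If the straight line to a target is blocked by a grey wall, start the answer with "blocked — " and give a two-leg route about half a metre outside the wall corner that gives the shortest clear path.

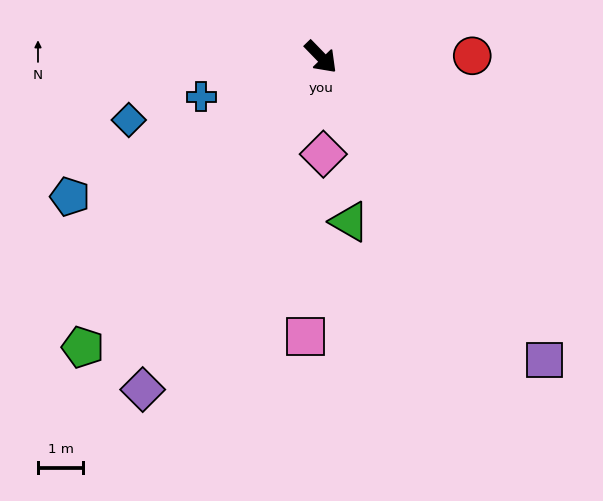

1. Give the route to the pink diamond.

turn right 43°, forward 2.1 m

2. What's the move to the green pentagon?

turn right 84°, forward 8.3 m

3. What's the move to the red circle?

turn left 46°, forward 3.3 m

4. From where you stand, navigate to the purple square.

turn right 8°, forward 8.3 m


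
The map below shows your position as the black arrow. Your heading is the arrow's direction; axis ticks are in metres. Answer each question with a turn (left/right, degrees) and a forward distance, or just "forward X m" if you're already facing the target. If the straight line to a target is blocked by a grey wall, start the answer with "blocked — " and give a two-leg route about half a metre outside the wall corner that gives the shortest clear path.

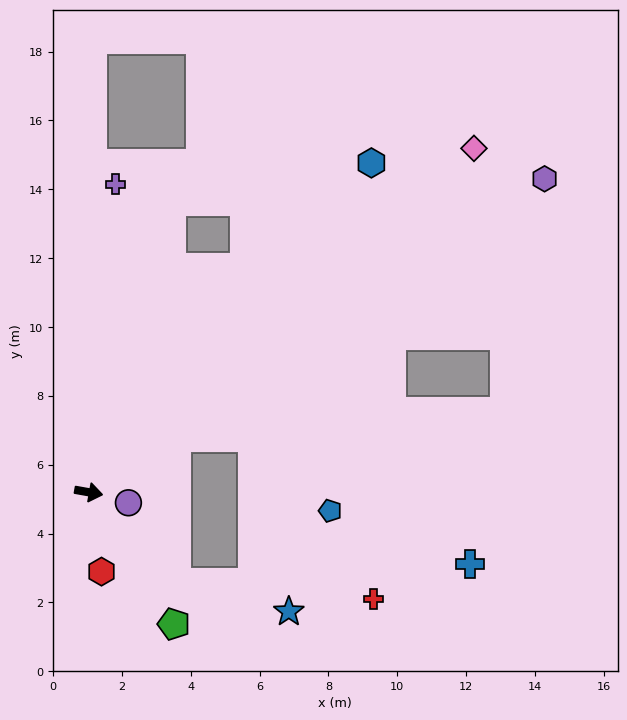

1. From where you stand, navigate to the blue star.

blocked — turn right 36°, forward 3.7 m, then turn left 32°, forward 3.4 m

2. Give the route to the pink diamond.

turn left 52°, forward 15.0 m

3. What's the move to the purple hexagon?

turn left 45°, forward 16.1 m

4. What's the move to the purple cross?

turn left 95°, forward 9.0 m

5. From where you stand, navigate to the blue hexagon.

turn left 59°, forward 12.6 m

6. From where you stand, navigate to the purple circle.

turn right 5°, forward 1.2 m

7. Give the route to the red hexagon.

turn right 71°, forward 2.3 m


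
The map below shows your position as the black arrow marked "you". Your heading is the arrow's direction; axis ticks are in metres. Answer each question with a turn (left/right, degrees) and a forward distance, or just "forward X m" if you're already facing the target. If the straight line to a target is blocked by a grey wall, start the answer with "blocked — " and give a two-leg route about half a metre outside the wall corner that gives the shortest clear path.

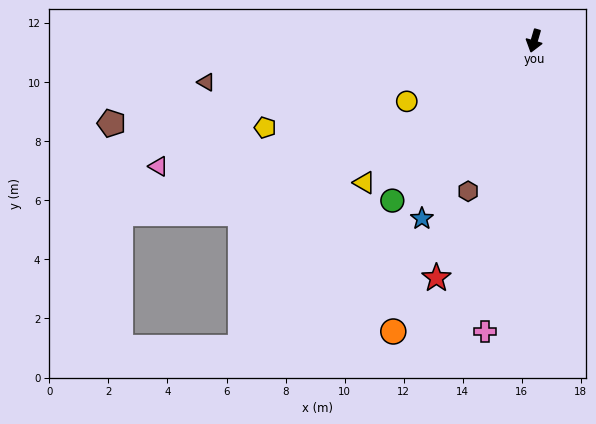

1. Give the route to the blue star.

turn right 16°, forward 7.1 m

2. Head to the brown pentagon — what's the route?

turn right 63°, forward 14.6 m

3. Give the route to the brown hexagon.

turn right 7°, forward 5.6 m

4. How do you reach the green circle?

turn right 25°, forward 7.2 m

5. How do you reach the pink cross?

turn left 7°, forward 10.0 m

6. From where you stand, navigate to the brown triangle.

turn right 67°, forward 11.2 m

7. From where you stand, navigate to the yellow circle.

turn right 48°, forward 4.8 m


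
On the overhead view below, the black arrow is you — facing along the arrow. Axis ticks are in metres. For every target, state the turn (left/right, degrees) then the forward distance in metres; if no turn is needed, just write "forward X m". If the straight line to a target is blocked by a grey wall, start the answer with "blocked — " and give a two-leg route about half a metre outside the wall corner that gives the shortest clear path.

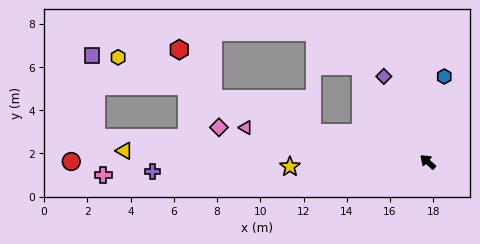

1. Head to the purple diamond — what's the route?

turn right 21°, forward 4.4 m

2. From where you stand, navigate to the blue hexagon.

turn right 59°, forward 4.0 m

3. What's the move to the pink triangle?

turn left 31°, forward 8.6 m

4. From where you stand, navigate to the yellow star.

turn left 44°, forward 6.4 m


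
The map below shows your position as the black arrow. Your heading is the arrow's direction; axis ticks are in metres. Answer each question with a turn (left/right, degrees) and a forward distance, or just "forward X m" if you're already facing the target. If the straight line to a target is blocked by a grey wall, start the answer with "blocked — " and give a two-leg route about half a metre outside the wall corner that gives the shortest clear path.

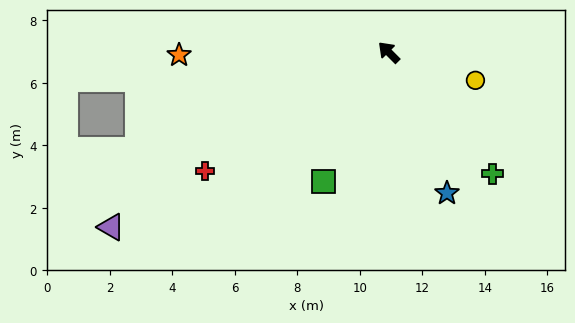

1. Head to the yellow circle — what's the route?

turn right 153°, forward 2.9 m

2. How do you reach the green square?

turn left 108°, forward 4.6 m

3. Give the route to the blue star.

turn left 158°, forward 4.9 m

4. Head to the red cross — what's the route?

turn left 78°, forward 7.0 m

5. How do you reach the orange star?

turn left 46°, forward 6.7 m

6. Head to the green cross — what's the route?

turn left 176°, forward 5.1 m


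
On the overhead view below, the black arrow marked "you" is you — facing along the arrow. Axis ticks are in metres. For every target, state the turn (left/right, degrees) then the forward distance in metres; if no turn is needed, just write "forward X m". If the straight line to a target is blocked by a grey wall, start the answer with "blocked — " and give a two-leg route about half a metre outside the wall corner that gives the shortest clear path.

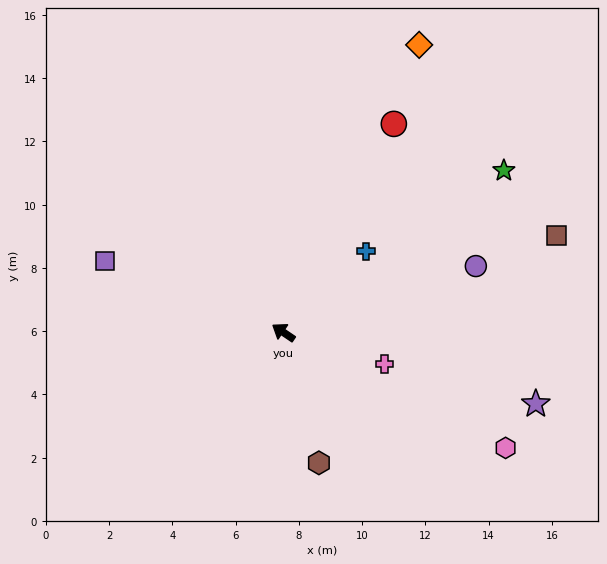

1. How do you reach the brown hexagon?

turn left 139°, forward 4.3 m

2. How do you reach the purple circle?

turn right 127°, forward 6.4 m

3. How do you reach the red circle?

turn right 84°, forward 7.5 m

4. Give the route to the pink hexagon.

turn right 173°, forward 7.9 m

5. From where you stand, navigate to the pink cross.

turn right 163°, forward 3.3 m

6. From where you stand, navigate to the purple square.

turn left 12°, forward 6.1 m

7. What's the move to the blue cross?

turn right 102°, forward 3.7 m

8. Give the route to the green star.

turn right 110°, forward 8.6 m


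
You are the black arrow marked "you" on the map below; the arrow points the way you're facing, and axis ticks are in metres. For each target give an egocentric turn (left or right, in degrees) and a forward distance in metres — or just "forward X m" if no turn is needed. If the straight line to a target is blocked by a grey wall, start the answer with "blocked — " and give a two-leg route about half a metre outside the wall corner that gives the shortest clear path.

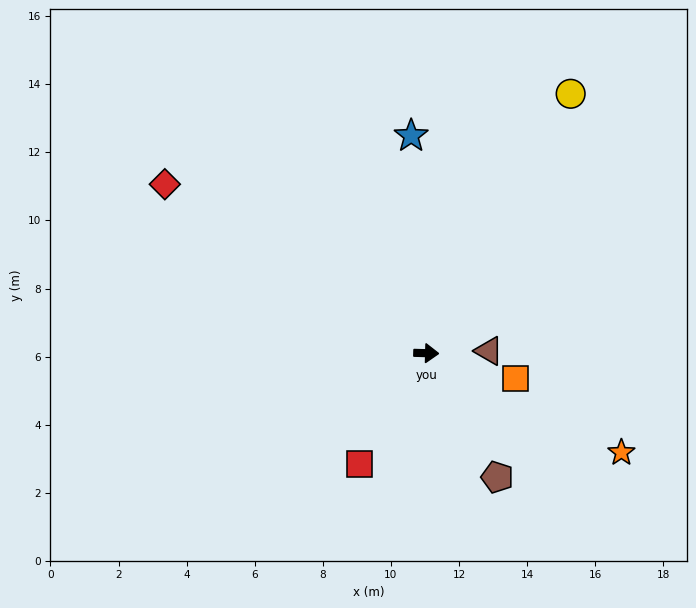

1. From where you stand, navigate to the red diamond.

turn left 149°, forward 9.1 m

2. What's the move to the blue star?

turn left 96°, forward 6.4 m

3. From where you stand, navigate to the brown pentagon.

turn right 59°, forward 4.2 m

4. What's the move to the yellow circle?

turn left 63°, forward 8.7 m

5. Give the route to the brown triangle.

turn left 4°, forward 1.8 m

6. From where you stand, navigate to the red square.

turn right 119°, forward 3.8 m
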